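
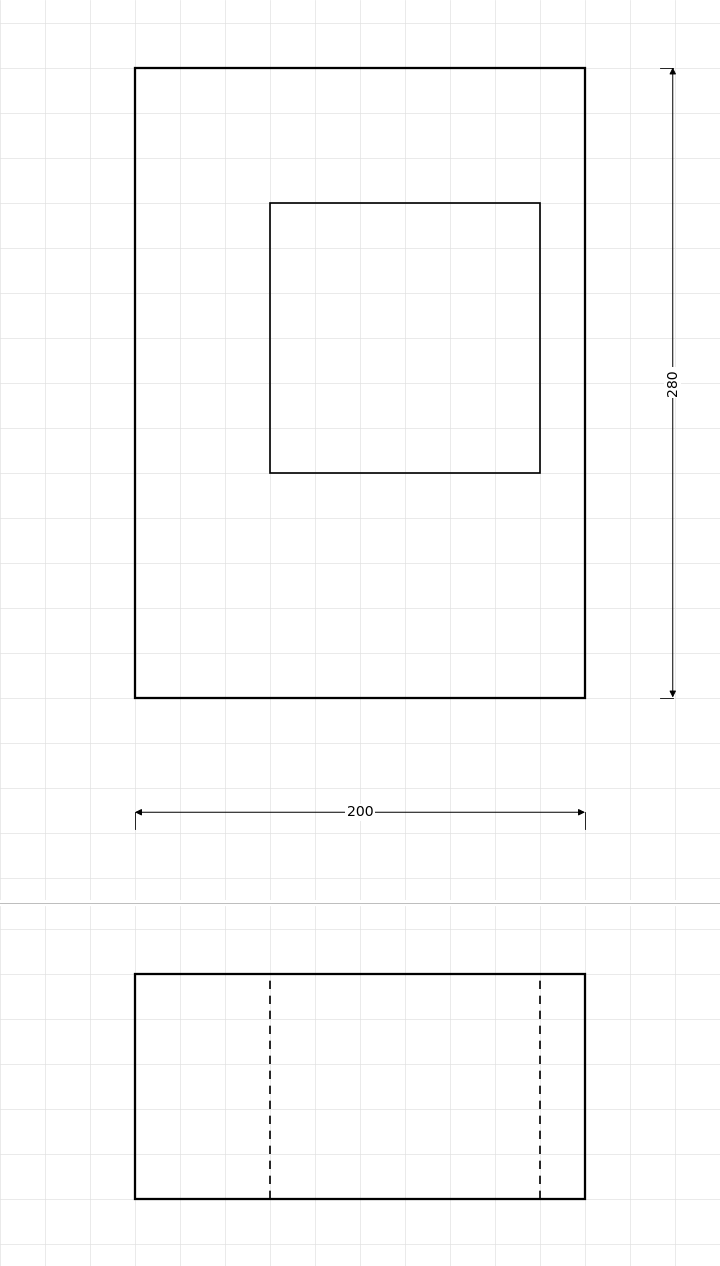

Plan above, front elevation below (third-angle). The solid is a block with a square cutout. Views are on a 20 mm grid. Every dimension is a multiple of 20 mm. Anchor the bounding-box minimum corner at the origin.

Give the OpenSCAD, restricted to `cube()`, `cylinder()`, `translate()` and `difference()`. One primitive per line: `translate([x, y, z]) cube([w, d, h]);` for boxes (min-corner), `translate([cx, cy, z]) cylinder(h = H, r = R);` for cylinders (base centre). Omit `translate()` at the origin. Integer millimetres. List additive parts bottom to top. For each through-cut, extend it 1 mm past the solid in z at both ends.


difference() {
  cube([200, 280, 100]);
  translate([60, 100, -1]) cube([120, 120, 102]);
}


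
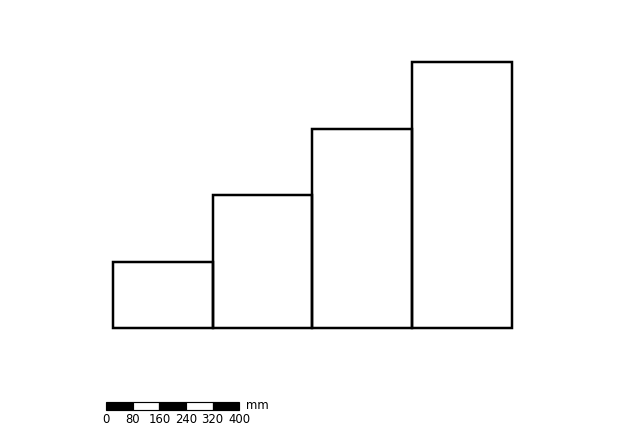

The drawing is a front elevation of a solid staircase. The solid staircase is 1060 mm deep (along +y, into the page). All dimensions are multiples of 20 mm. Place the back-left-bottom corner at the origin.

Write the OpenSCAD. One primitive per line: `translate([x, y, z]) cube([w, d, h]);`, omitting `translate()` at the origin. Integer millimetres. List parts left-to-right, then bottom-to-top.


cube([300, 1060, 200]);
translate([300, 0, 0]) cube([300, 1060, 400]);
translate([600, 0, 0]) cube([300, 1060, 600]);
translate([900, 0, 0]) cube([300, 1060, 800]);


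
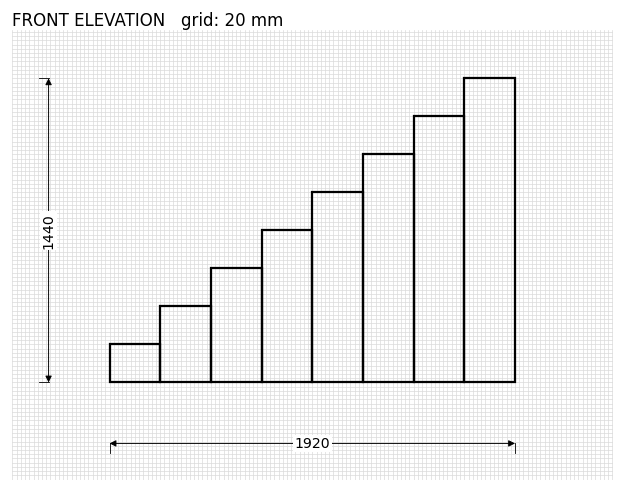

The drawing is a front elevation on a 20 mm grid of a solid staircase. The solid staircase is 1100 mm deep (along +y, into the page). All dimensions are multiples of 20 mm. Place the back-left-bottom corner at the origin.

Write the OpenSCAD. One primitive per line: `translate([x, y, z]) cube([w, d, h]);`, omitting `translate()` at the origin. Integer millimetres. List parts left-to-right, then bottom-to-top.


cube([240, 1100, 180]);
translate([240, 0, 0]) cube([240, 1100, 360]);
translate([480, 0, 0]) cube([240, 1100, 540]);
translate([720, 0, 0]) cube([240, 1100, 720]);
translate([960, 0, 0]) cube([240, 1100, 900]);
translate([1200, 0, 0]) cube([240, 1100, 1080]);
translate([1440, 0, 0]) cube([240, 1100, 1260]);
translate([1680, 0, 0]) cube([240, 1100, 1440]);


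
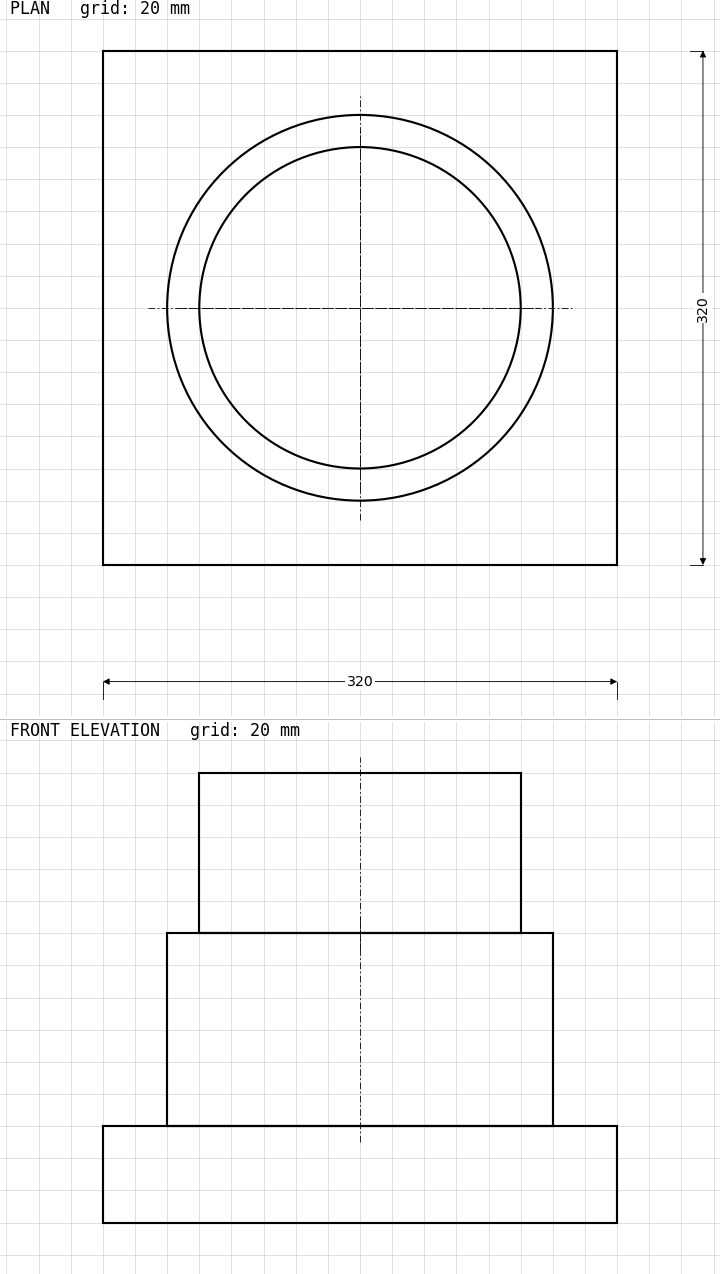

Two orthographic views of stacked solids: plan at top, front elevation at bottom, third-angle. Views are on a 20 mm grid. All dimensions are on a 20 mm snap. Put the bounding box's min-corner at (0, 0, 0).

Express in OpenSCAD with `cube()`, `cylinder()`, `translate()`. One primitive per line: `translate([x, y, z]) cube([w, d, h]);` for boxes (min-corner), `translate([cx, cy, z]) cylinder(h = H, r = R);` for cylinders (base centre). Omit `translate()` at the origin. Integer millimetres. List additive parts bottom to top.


cube([320, 320, 60]);
translate([160, 160, 60]) cylinder(h = 120, r = 120);
translate([160, 160, 180]) cylinder(h = 100, r = 100);


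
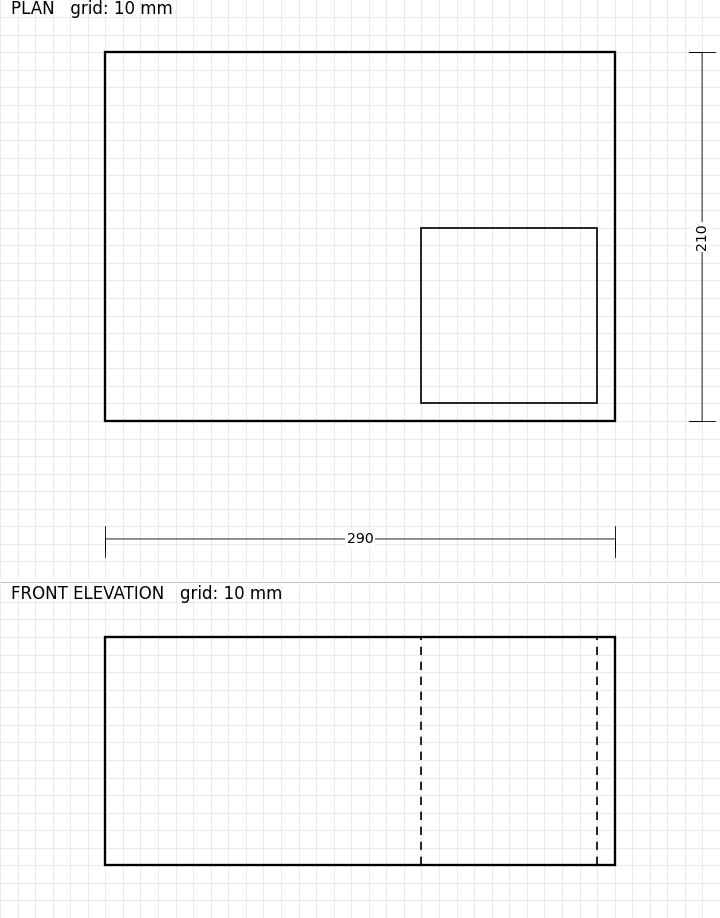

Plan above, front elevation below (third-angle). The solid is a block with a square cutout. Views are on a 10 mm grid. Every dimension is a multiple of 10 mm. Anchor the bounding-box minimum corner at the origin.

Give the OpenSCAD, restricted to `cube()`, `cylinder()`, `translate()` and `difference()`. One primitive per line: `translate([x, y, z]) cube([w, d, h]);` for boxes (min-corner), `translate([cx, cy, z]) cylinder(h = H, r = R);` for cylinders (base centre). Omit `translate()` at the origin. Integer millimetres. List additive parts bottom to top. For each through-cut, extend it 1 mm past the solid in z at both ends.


difference() {
  cube([290, 210, 130]);
  translate([180, 10, -1]) cube([100, 100, 132]);
}


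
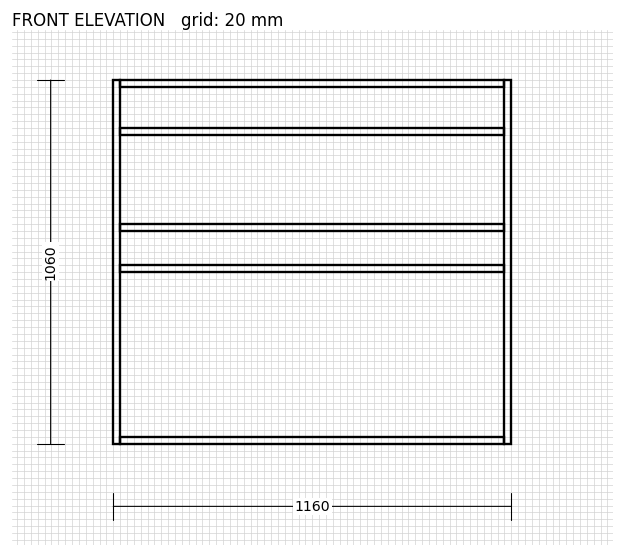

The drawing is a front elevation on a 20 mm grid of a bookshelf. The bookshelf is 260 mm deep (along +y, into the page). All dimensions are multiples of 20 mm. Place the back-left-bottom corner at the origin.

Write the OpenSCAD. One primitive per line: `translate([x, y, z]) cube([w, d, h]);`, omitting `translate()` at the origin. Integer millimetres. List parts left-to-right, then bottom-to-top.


cube([20, 260, 1060]);
translate([20, 0, 0]) cube([1120, 260, 20]);
translate([20, 0, 500]) cube([1120, 260, 20]);
translate([20, 0, 620]) cube([1120, 260, 20]);
translate([20, 0, 900]) cube([1120, 260, 20]);
translate([20, 0, 1040]) cube([1120, 260, 20]);
translate([1140, 0, 0]) cube([20, 260, 1060]);


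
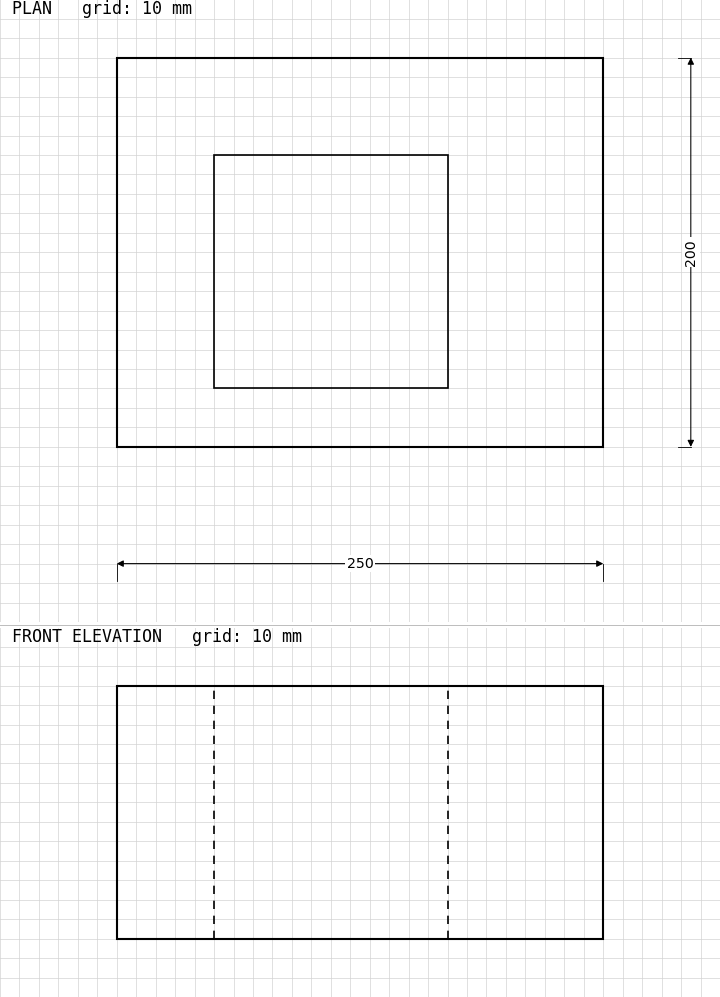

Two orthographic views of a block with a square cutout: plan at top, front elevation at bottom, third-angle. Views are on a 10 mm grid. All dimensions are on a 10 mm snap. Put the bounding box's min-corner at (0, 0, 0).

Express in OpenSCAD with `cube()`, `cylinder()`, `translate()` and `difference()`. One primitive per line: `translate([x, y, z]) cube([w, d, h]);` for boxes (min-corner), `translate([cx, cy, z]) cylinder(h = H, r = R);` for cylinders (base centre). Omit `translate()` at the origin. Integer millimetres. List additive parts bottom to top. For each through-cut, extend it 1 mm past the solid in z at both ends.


difference() {
  cube([250, 200, 130]);
  translate([50, 30, -1]) cube([120, 120, 132]);
}


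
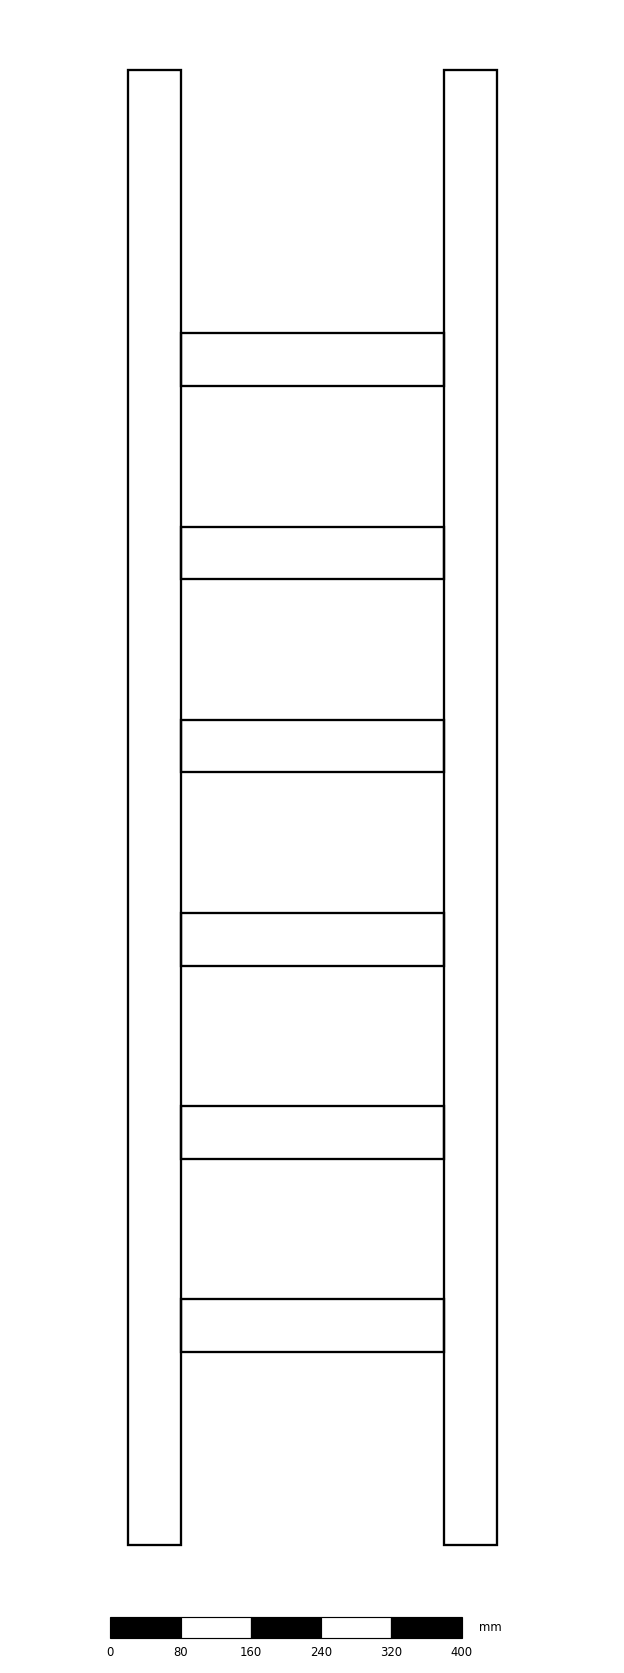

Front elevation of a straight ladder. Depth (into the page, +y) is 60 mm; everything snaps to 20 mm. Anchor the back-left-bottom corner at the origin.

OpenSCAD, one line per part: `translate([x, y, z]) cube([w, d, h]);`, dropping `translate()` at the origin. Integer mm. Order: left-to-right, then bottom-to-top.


cube([60, 60, 1680]);
translate([60, 0, 220]) cube([300, 60, 60]);
translate([60, 0, 440]) cube([300, 60, 60]);
translate([60, 0, 660]) cube([300, 60, 60]);
translate([60, 0, 880]) cube([300, 60, 60]);
translate([60, 0, 1100]) cube([300, 60, 60]);
translate([60, 0, 1320]) cube([300, 60, 60]);
translate([360, 0, 0]) cube([60, 60, 1680]);


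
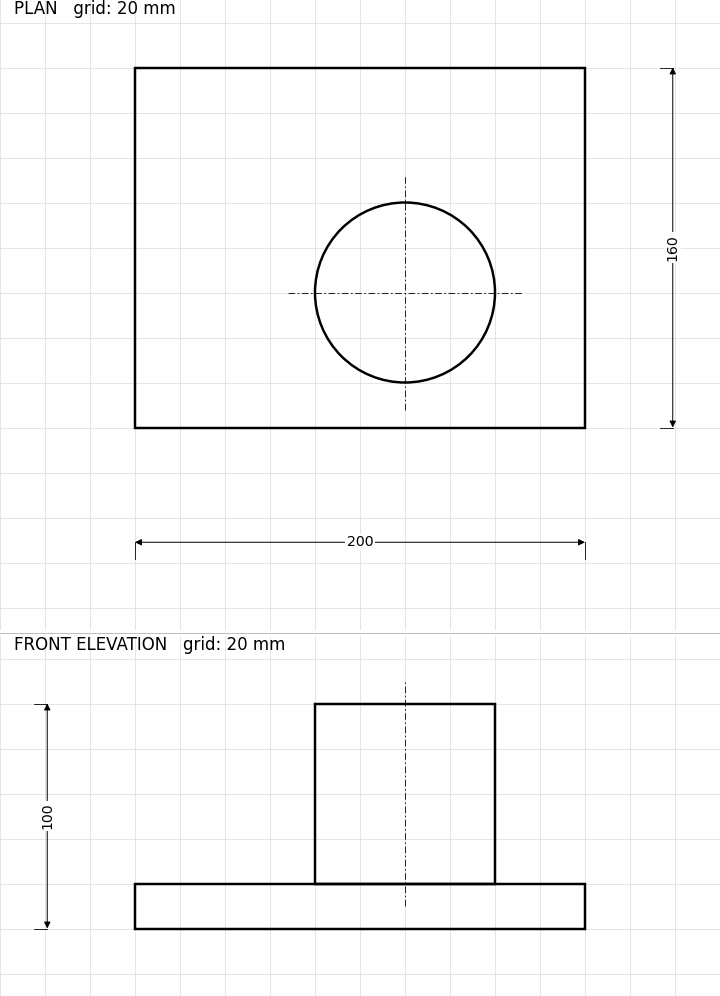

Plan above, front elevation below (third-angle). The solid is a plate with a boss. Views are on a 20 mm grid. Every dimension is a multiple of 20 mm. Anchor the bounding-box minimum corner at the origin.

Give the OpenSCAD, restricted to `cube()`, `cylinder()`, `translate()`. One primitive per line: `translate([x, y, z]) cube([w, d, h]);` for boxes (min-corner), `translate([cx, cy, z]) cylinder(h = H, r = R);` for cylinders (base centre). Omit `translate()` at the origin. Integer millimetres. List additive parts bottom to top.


cube([200, 160, 20]);
translate([120, 60, 20]) cylinder(h = 80, r = 40);


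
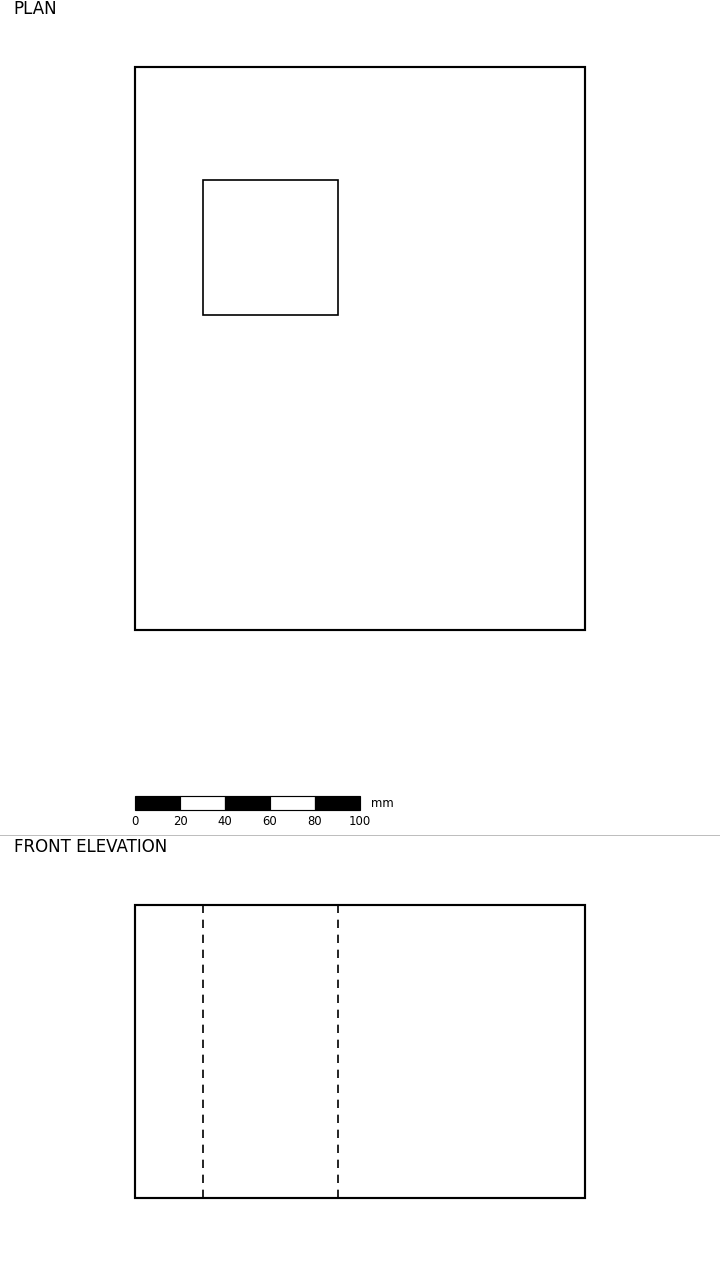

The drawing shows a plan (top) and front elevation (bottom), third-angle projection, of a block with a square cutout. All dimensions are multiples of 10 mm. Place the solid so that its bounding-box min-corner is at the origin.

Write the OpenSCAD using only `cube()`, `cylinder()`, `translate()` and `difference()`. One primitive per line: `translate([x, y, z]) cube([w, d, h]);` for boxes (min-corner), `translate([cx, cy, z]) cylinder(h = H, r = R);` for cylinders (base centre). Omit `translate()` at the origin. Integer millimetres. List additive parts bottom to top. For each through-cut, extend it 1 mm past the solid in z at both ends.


difference() {
  cube([200, 250, 130]);
  translate([30, 140, -1]) cube([60, 60, 132]);
}


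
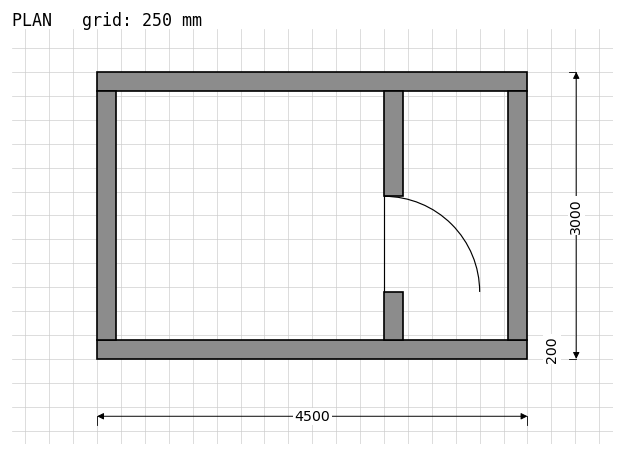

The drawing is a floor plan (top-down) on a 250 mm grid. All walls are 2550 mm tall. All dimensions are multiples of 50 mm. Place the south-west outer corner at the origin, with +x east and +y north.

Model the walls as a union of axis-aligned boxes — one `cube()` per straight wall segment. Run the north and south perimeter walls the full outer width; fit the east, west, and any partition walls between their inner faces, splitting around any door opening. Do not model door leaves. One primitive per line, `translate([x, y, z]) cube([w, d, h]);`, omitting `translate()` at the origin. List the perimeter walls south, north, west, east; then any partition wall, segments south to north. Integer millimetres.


cube([4500, 200, 2550]);
translate([0, 2800, 0]) cube([4500, 200, 2550]);
translate([0, 200, 0]) cube([200, 2600, 2550]);
translate([4300, 200, 0]) cube([200, 2600, 2550]);
translate([3000, 200, 0]) cube([200, 500, 2550]);
translate([3000, 1700, 0]) cube([200, 1100, 2550]);


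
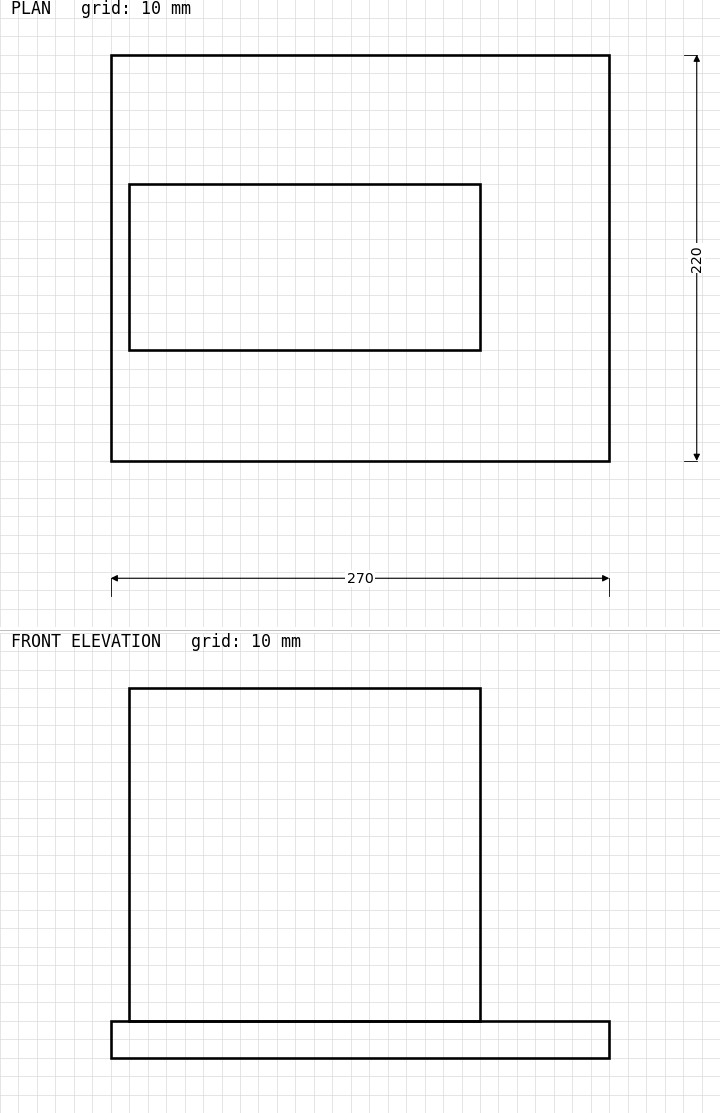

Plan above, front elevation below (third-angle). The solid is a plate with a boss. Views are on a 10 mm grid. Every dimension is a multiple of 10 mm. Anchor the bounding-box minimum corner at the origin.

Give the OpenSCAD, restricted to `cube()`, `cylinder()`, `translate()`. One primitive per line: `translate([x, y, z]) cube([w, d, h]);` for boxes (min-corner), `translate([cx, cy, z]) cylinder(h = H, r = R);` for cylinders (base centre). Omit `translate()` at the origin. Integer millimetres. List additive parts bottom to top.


cube([270, 220, 20]);
translate([10, 60, 20]) cube([190, 90, 180]);


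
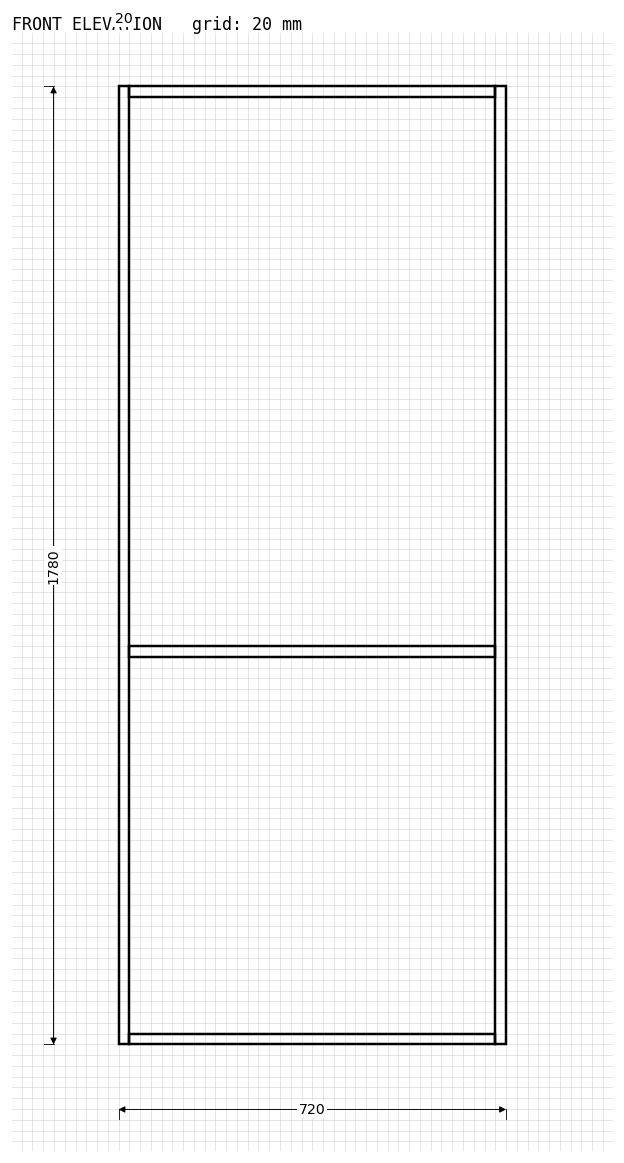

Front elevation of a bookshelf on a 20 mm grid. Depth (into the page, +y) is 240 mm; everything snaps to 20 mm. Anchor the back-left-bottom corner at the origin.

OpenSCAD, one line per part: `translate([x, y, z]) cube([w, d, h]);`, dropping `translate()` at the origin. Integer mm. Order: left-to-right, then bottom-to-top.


cube([20, 240, 1780]);
translate([20, 0, 0]) cube([680, 240, 20]);
translate([20, 0, 720]) cube([680, 240, 20]);
translate([20, 0, 1760]) cube([680, 240, 20]);
translate([700, 0, 0]) cube([20, 240, 1780]);


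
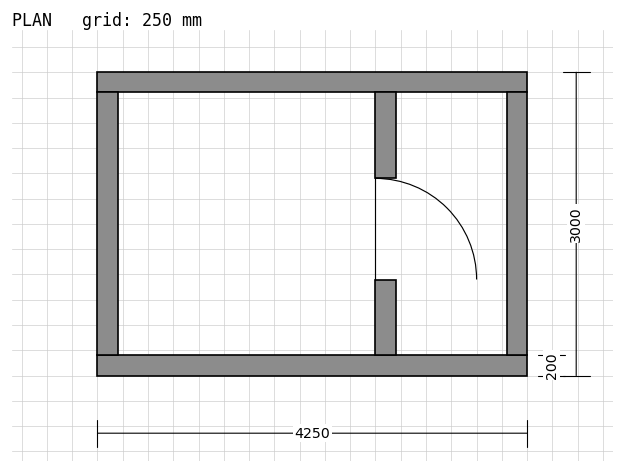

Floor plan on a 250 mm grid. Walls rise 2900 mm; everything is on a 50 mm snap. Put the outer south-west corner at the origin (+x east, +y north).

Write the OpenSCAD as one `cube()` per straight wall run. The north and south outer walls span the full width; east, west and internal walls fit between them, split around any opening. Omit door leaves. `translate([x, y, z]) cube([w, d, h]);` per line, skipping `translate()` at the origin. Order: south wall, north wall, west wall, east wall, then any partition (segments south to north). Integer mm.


cube([4250, 200, 2900]);
translate([0, 2800, 0]) cube([4250, 200, 2900]);
translate([0, 200, 0]) cube([200, 2600, 2900]);
translate([4050, 200, 0]) cube([200, 2600, 2900]);
translate([2750, 200, 0]) cube([200, 750, 2900]);
translate([2750, 1950, 0]) cube([200, 850, 2900]);


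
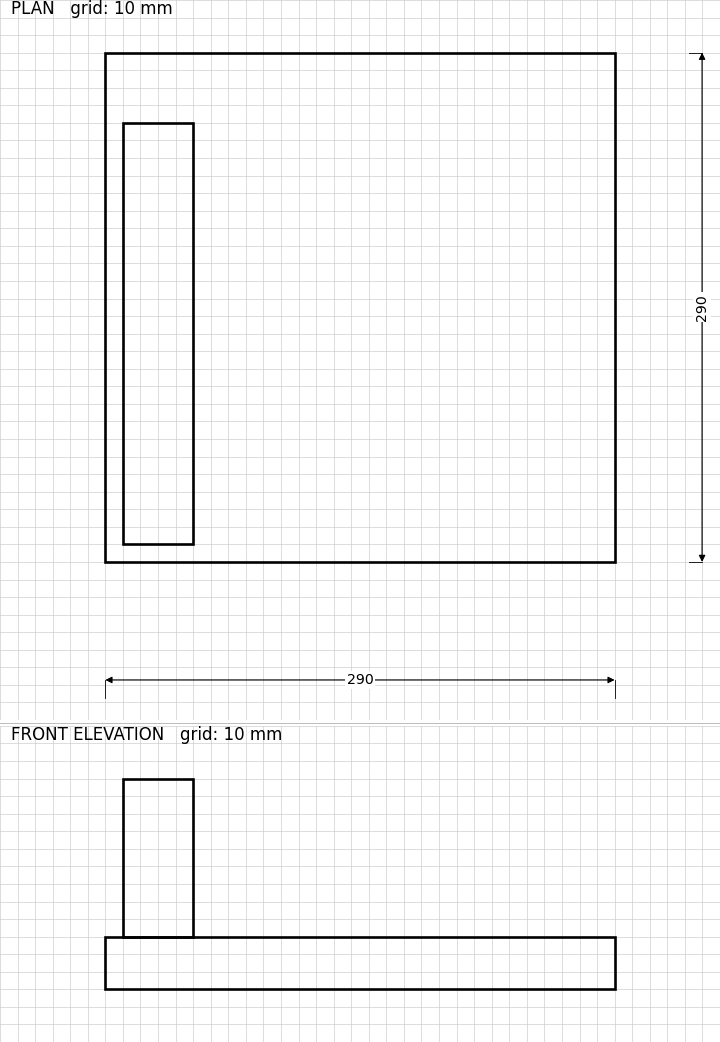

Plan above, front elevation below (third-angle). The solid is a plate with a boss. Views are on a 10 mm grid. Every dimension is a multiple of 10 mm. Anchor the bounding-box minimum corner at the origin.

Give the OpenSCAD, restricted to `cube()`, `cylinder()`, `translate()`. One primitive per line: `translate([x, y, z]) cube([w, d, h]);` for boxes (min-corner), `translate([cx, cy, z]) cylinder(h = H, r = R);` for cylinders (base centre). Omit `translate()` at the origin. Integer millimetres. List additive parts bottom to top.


cube([290, 290, 30]);
translate([10, 10, 30]) cube([40, 240, 90]);


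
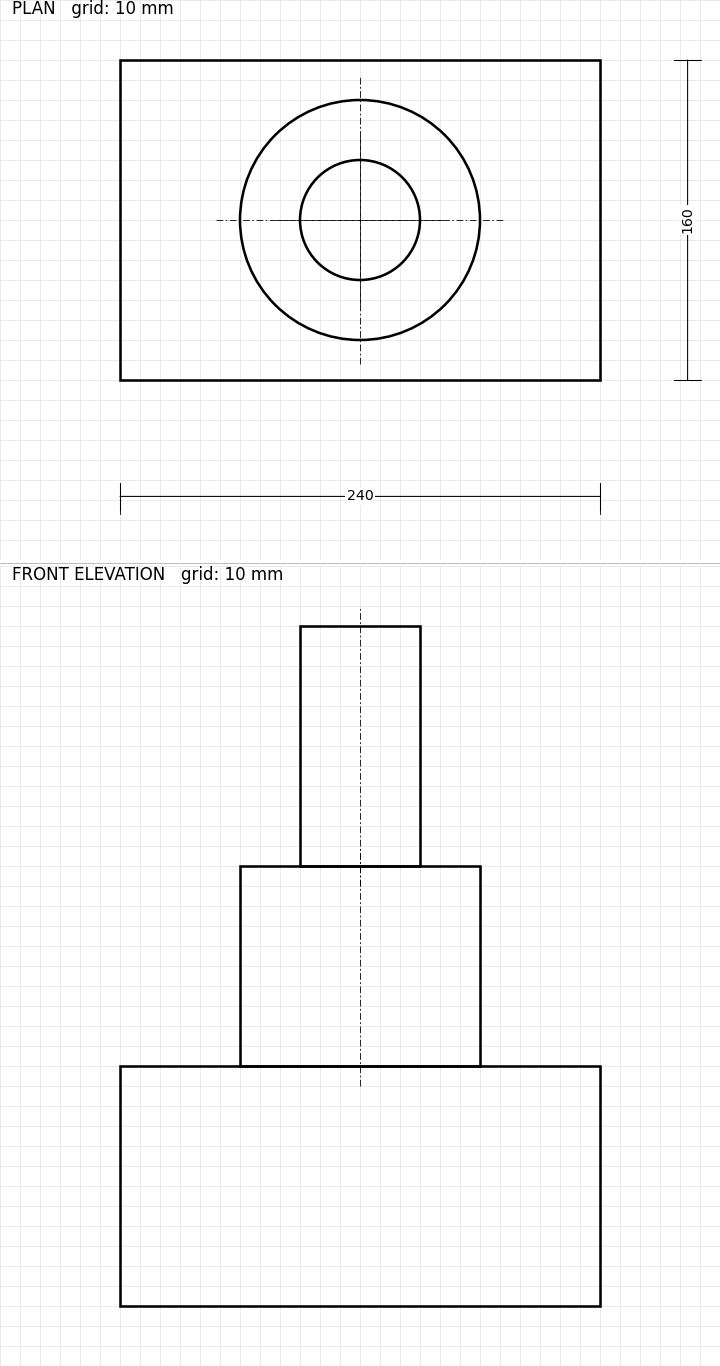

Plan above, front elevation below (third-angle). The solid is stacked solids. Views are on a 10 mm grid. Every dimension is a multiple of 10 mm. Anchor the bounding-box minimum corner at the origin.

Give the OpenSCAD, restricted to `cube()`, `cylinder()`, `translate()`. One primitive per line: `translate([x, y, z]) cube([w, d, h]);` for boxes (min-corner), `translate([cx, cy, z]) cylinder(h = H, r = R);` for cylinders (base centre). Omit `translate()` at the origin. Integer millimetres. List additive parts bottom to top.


cube([240, 160, 120]);
translate([120, 80, 120]) cylinder(h = 100, r = 60);
translate([120, 80, 220]) cylinder(h = 120, r = 30);


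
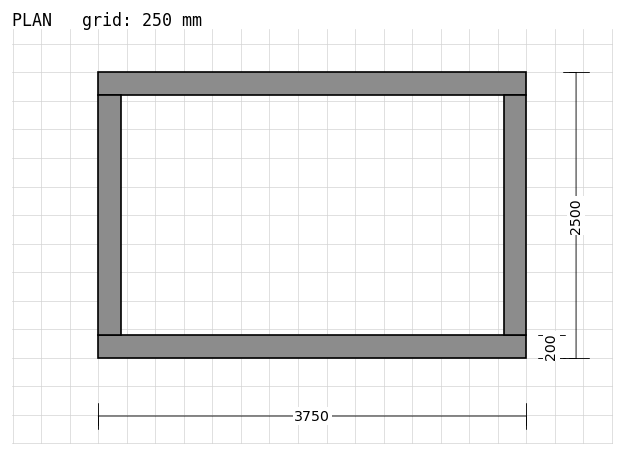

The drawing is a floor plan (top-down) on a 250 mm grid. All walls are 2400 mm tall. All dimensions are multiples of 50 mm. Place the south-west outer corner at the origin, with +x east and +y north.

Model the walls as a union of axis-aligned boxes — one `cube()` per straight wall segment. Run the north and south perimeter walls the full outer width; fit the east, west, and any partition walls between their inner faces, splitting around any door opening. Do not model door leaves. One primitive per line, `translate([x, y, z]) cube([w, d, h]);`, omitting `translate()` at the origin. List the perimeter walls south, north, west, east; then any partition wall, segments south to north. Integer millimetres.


cube([3750, 200, 2400]);
translate([0, 2300, 0]) cube([3750, 200, 2400]);
translate([0, 200, 0]) cube([200, 2100, 2400]);
translate([3550, 200, 0]) cube([200, 2100, 2400]);


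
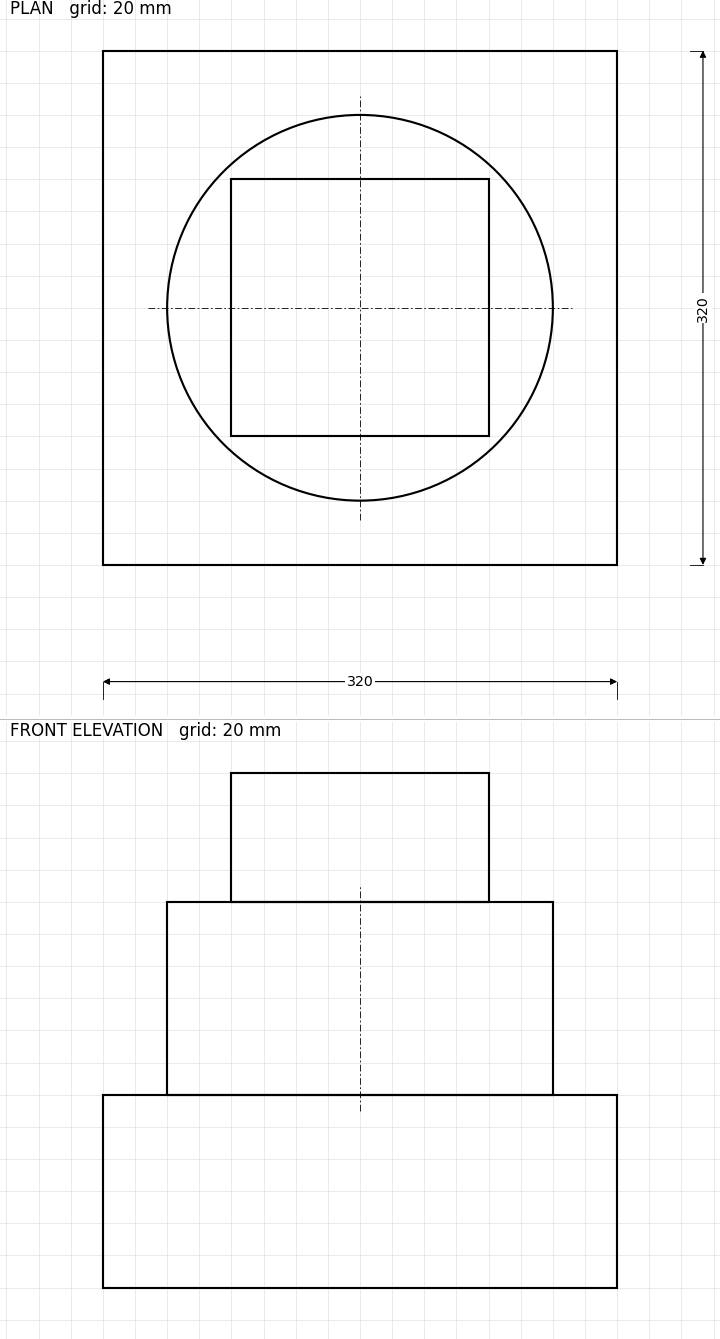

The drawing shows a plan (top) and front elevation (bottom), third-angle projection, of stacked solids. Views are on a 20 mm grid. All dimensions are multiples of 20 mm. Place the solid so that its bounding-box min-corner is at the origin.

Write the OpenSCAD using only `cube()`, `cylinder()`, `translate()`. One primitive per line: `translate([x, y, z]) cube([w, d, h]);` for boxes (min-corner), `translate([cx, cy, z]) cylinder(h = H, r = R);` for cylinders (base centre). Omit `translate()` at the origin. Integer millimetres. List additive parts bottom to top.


cube([320, 320, 120]);
translate([160, 160, 120]) cylinder(h = 120, r = 120);
translate([80, 80, 240]) cube([160, 160, 80]);


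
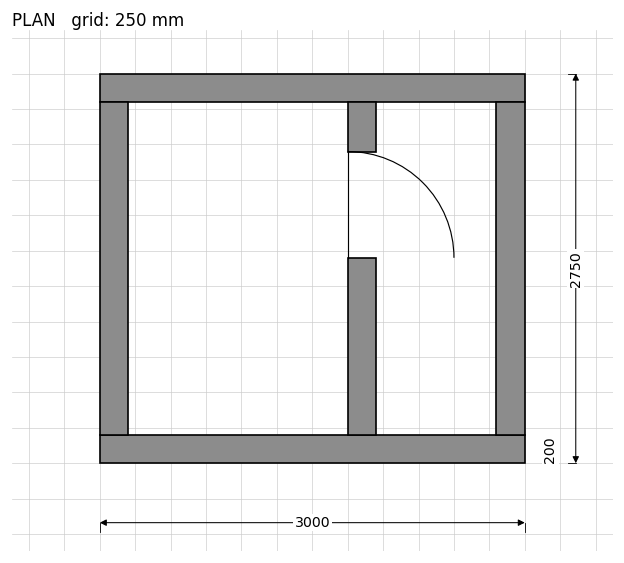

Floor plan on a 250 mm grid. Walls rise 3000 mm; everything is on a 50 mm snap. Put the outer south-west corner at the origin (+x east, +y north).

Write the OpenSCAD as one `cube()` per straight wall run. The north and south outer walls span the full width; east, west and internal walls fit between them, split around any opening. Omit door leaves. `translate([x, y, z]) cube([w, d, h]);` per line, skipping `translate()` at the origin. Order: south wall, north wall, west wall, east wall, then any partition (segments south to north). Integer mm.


cube([3000, 200, 3000]);
translate([0, 2550, 0]) cube([3000, 200, 3000]);
translate([0, 200, 0]) cube([200, 2350, 3000]);
translate([2800, 200, 0]) cube([200, 2350, 3000]);
translate([1750, 200, 0]) cube([200, 1250, 3000]);
translate([1750, 2200, 0]) cube([200, 350, 3000]);


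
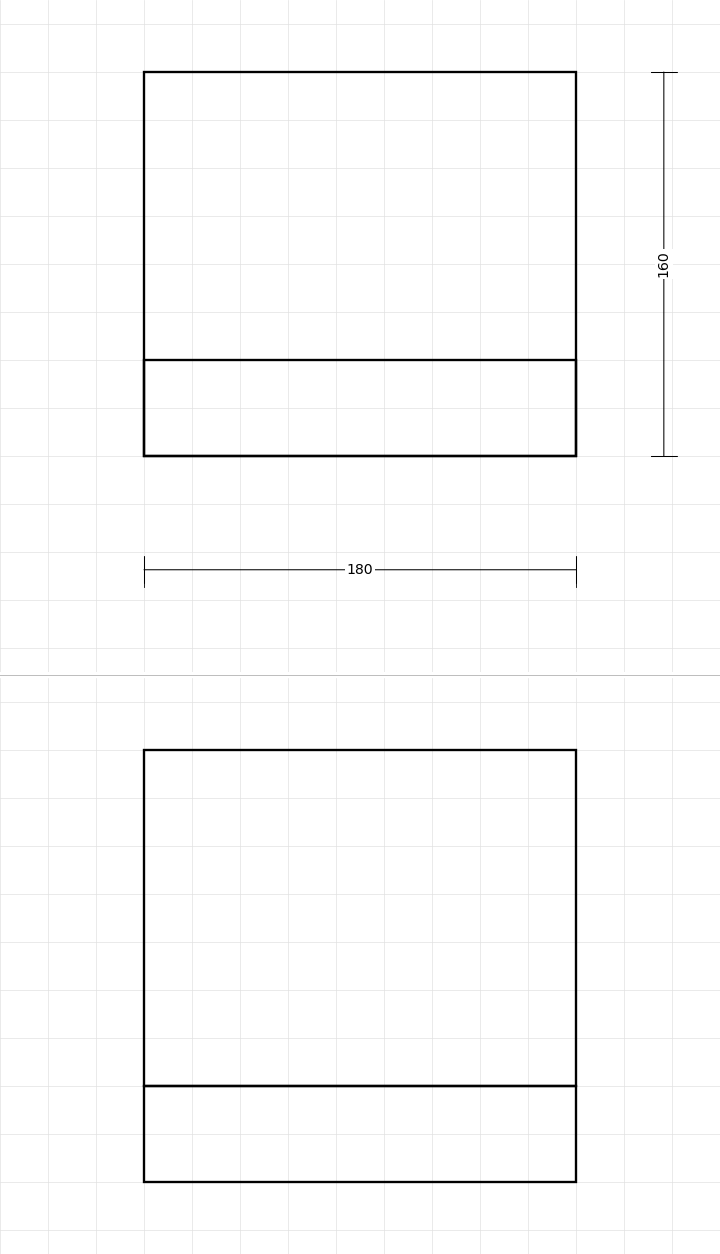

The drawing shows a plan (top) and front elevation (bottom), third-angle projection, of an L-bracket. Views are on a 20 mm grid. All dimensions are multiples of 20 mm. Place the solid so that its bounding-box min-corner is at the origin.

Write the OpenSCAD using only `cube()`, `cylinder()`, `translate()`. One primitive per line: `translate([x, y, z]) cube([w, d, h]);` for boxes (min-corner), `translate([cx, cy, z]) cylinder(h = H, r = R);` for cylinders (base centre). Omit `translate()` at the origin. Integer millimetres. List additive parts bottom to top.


cube([180, 160, 40]);
translate([0, 0, 40]) cube([180, 40, 140]);


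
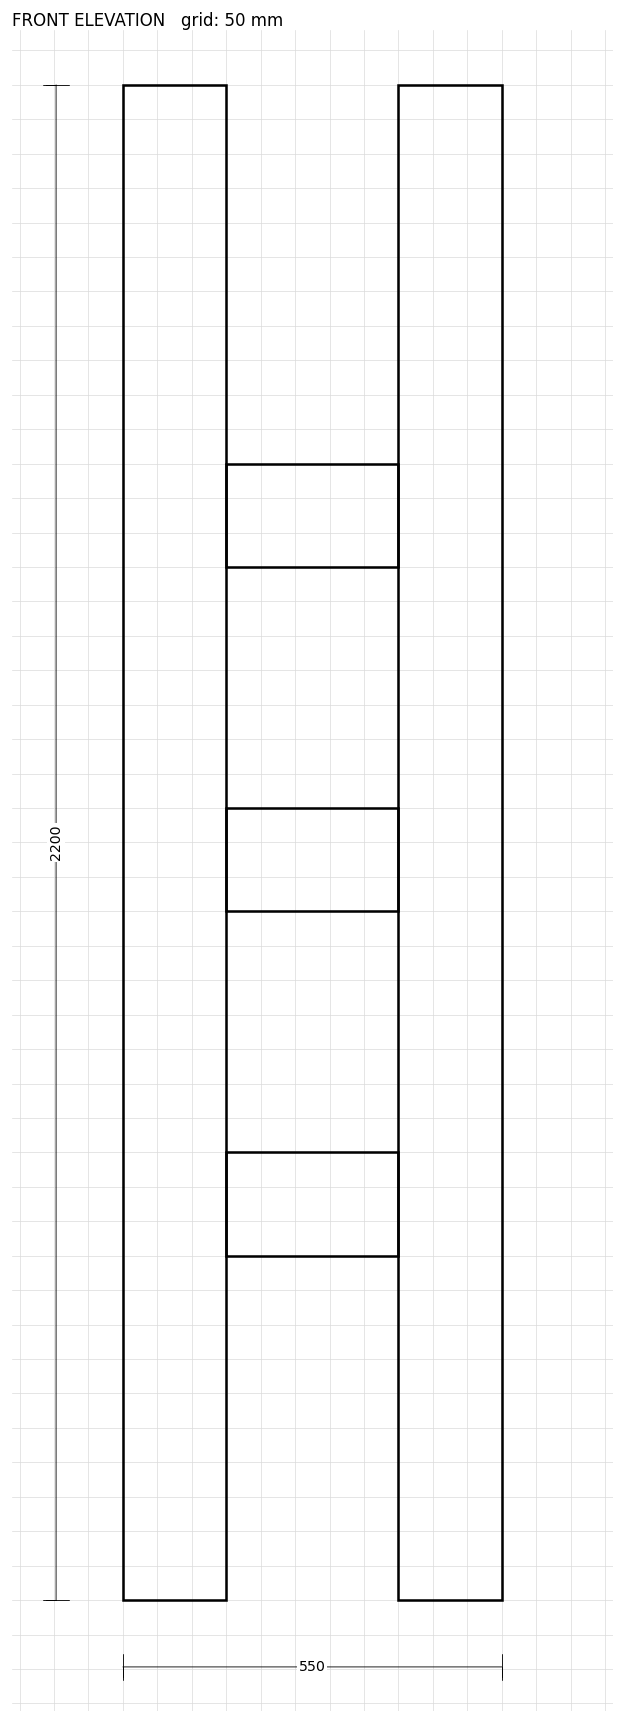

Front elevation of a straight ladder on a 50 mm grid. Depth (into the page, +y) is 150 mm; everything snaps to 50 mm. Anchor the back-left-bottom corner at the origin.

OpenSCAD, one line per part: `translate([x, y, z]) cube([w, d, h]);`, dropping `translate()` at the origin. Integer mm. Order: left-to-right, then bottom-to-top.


cube([150, 150, 2200]);
translate([150, 0, 500]) cube([250, 150, 150]);
translate([150, 0, 1000]) cube([250, 150, 150]);
translate([150, 0, 1500]) cube([250, 150, 150]);
translate([400, 0, 0]) cube([150, 150, 2200]);


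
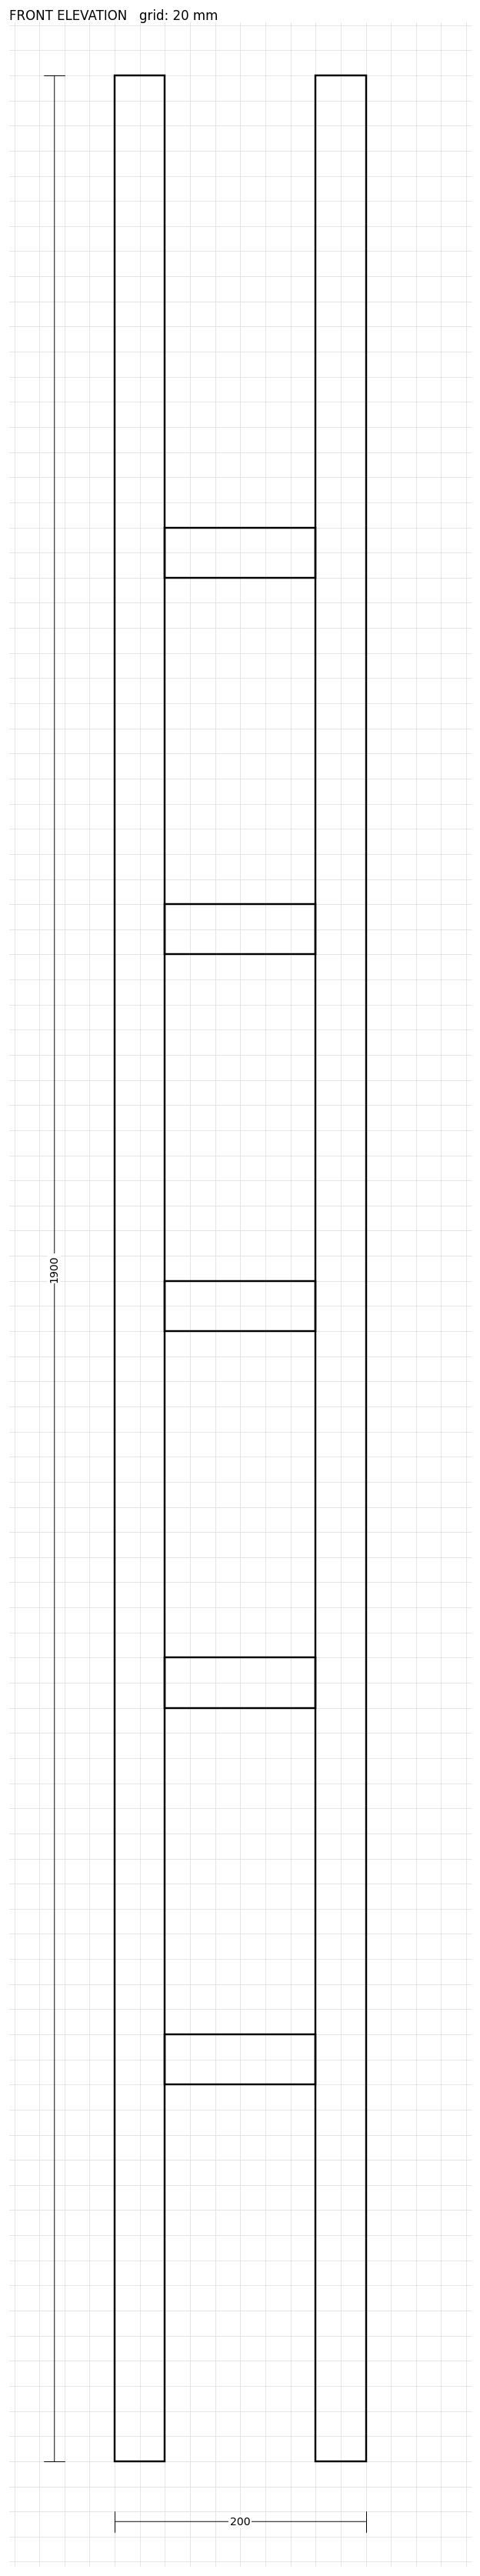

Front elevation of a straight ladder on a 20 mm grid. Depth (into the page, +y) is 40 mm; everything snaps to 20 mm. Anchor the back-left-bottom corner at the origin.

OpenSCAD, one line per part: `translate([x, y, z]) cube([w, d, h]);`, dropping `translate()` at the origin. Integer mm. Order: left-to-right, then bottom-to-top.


cube([40, 40, 1900]);
translate([40, 0, 300]) cube([120, 40, 40]);
translate([40, 0, 600]) cube([120, 40, 40]);
translate([40, 0, 900]) cube([120, 40, 40]);
translate([40, 0, 1200]) cube([120, 40, 40]);
translate([40, 0, 1500]) cube([120, 40, 40]);
translate([160, 0, 0]) cube([40, 40, 1900]);


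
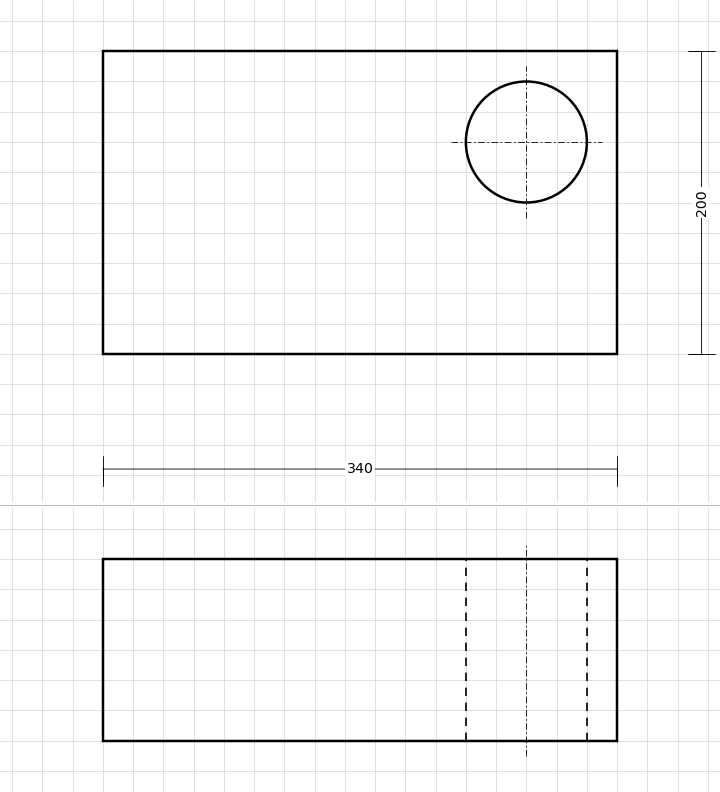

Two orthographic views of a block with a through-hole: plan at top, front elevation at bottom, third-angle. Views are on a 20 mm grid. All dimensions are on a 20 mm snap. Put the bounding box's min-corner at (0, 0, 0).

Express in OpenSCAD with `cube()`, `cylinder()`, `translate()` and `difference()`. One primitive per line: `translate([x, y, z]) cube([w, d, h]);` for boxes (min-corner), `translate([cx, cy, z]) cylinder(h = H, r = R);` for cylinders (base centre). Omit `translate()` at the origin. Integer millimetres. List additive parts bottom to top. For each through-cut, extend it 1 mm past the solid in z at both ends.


difference() {
  cube([340, 200, 120]);
  translate([280, 140, -1]) cylinder(h = 122, r = 40);
}


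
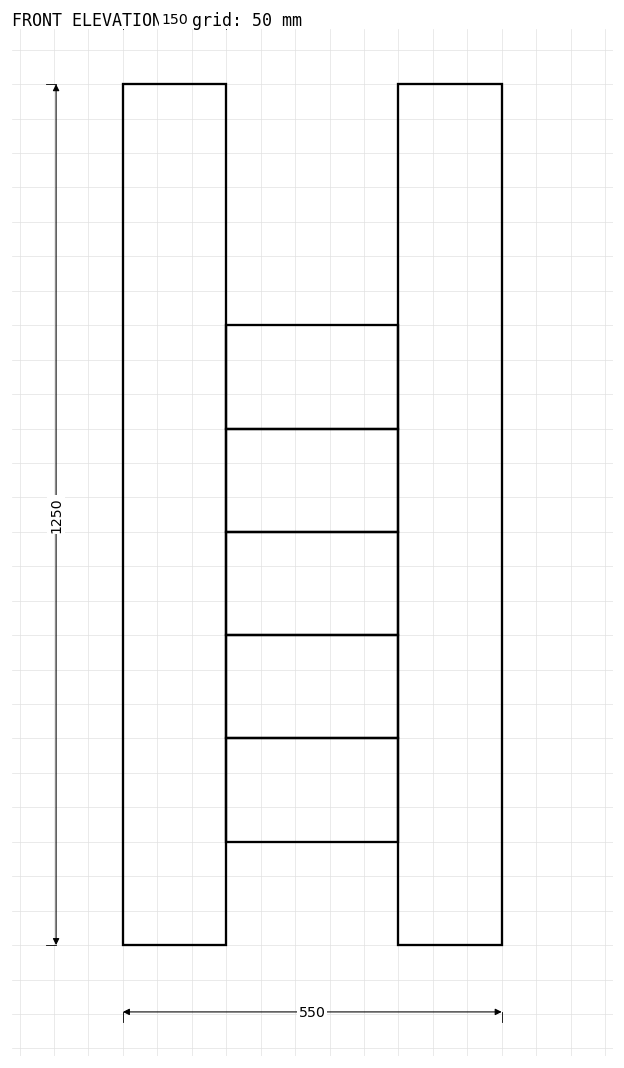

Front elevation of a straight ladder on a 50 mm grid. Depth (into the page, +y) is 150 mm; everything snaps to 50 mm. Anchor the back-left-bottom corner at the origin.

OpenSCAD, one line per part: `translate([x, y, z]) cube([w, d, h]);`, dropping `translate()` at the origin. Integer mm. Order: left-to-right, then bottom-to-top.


cube([150, 150, 1250]);
translate([150, 0, 150]) cube([250, 150, 150]);
translate([150, 0, 300]) cube([250, 150, 150]);
translate([150, 0, 450]) cube([250, 150, 150]);
translate([150, 0, 600]) cube([250, 150, 150]);
translate([150, 0, 750]) cube([250, 150, 150]);
translate([400, 0, 0]) cube([150, 150, 1250]);


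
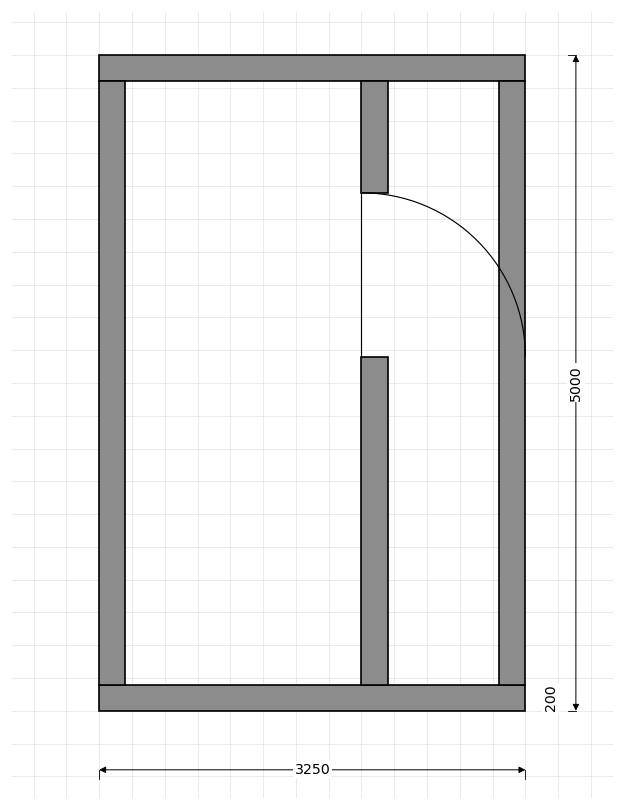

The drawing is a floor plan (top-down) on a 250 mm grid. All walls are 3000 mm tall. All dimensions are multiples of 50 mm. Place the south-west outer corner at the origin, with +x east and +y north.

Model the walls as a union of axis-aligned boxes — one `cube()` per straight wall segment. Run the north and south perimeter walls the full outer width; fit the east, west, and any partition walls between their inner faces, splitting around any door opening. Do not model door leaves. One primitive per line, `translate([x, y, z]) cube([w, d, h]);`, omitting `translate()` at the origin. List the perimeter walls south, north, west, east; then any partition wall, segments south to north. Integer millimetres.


cube([3250, 200, 3000]);
translate([0, 4800, 0]) cube([3250, 200, 3000]);
translate([0, 200, 0]) cube([200, 4600, 3000]);
translate([3050, 200, 0]) cube([200, 4600, 3000]);
translate([2000, 200, 0]) cube([200, 2500, 3000]);
translate([2000, 3950, 0]) cube([200, 850, 3000]);


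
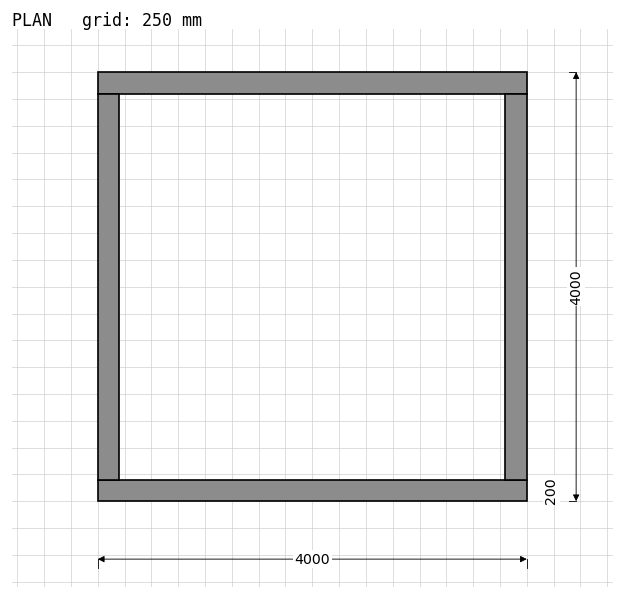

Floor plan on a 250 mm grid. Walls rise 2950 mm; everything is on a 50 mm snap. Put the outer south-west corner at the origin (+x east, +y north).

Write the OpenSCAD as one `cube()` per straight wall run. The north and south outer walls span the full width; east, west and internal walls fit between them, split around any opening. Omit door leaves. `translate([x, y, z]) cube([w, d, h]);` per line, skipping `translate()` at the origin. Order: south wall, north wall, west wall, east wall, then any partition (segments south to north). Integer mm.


cube([4000, 200, 2950]);
translate([0, 3800, 0]) cube([4000, 200, 2950]);
translate([0, 200, 0]) cube([200, 3600, 2950]);
translate([3800, 200, 0]) cube([200, 3600, 2950]);


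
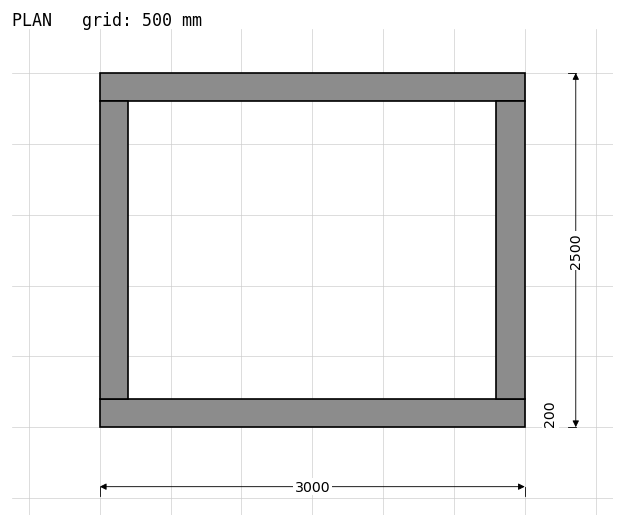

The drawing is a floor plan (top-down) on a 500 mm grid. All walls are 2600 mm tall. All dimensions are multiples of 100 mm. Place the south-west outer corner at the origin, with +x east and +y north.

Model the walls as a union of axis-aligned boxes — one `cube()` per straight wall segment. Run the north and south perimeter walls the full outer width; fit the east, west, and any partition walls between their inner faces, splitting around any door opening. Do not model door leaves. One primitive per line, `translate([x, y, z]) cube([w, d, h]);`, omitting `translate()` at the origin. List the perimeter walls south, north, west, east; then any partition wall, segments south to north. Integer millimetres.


cube([3000, 200, 2600]);
translate([0, 2300, 0]) cube([3000, 200, 2600]);
translate([0, 200, 0]) cube([200, 2100, 2600]);
translate([2800, 200, 0]) cube([200, 2100, 2600]);


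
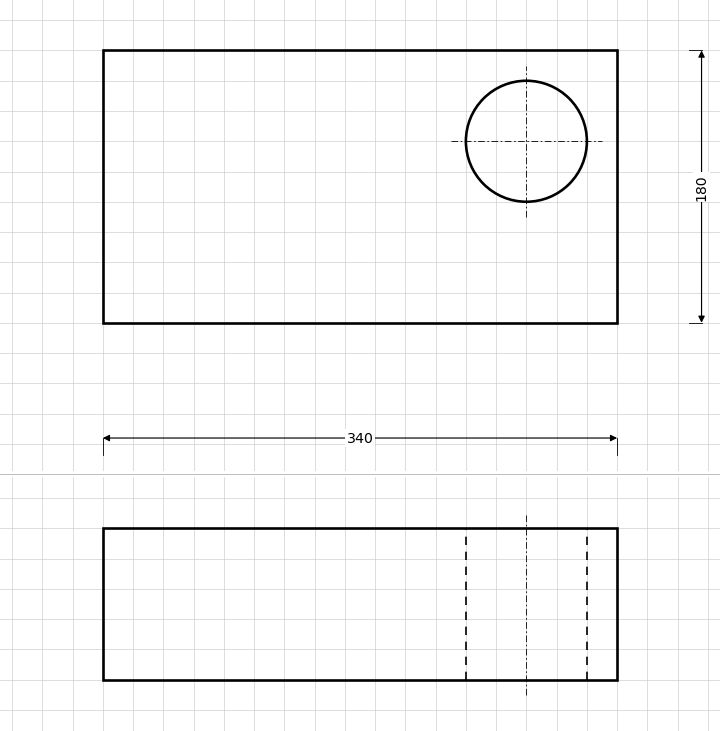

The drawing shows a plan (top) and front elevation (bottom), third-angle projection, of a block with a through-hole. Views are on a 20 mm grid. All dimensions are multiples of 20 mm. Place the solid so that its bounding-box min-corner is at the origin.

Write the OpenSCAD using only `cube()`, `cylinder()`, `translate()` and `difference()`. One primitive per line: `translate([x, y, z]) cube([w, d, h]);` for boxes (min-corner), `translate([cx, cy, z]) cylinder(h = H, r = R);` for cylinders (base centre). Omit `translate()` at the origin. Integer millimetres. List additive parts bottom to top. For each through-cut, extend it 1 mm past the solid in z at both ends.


difference() {
  cube([340, 180, 100]);
  translate([280, 120, -1]) cylinder(h = 102, r = 40);
}


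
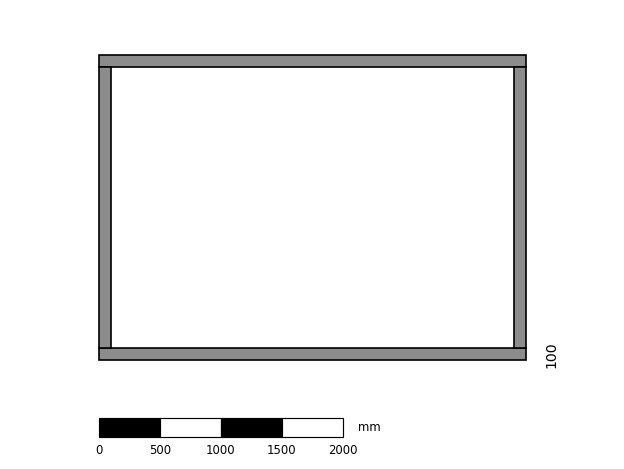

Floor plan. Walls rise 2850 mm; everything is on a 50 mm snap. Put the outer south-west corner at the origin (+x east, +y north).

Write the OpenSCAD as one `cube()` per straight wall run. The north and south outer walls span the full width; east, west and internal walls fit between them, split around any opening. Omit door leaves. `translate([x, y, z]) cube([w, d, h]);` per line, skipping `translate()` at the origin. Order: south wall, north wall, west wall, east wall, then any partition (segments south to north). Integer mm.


cube([3500, 100, 2850]);
translate([0, 2400, 0]) cube([3500, 100, 2850]);
translate([0, 100, 0]) cube([100, 2300, 2850]);
translate([3400, 100, 0]) cube([100, 2300, 2850]);


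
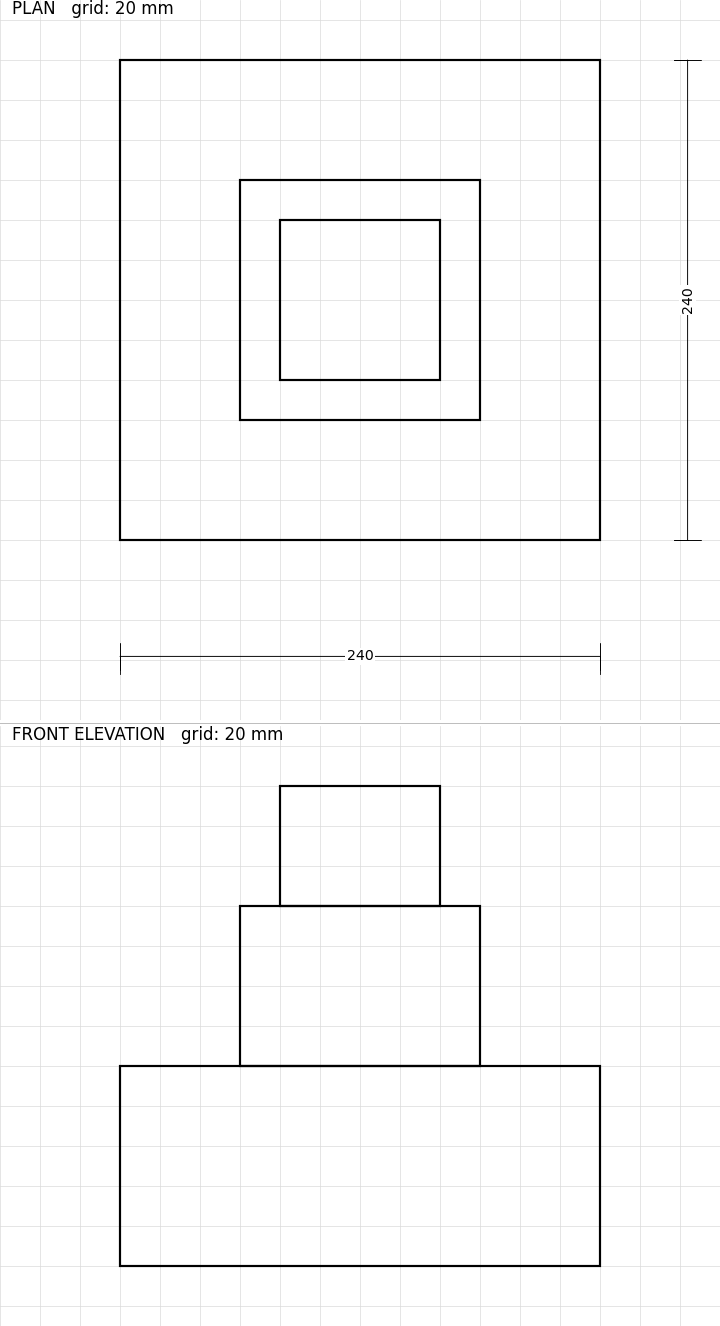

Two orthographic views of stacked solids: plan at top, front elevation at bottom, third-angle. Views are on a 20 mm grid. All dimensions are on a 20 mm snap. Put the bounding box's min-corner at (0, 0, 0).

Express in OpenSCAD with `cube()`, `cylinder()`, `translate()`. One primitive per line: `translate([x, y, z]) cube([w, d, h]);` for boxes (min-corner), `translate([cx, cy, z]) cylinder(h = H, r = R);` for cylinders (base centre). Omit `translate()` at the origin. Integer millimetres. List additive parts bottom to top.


cube([240, 240, 100]);
translate([60, 60, 100]) cube([120, 120, 80]);
translate([80, 80, 180]) cube([80, 80, 60]);


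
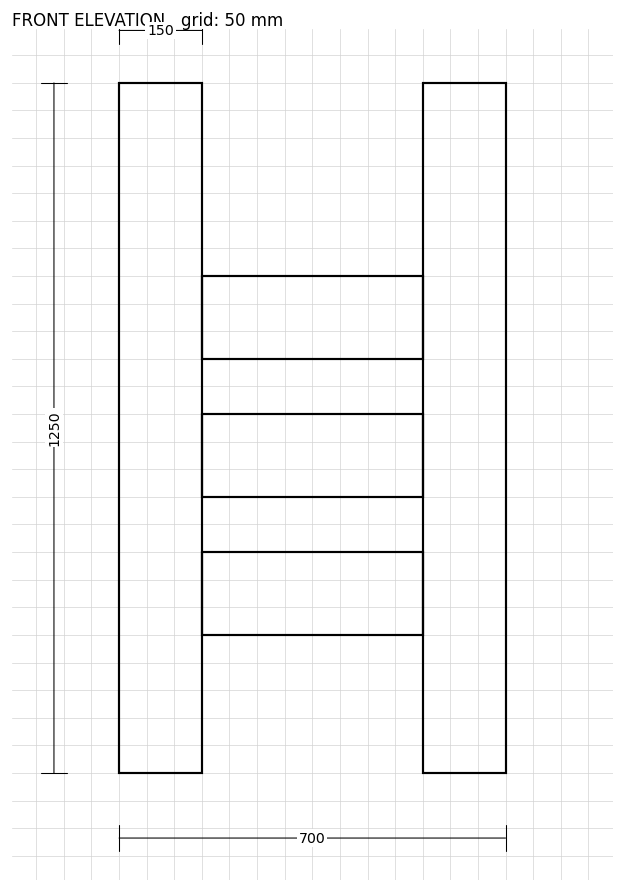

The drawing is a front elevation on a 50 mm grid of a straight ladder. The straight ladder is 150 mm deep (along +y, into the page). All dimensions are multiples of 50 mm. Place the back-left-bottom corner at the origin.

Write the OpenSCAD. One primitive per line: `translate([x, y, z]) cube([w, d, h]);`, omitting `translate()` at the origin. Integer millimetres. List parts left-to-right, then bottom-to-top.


cube([150, 150, 1250]);
translate([150, 0, 250]) cube([400, 150, 150]);
translate([150, 0, 500]) cube([400, 150, 150]);
translate([150, 0, 750]) cube([400, 150, 150]);
translate([550, 0, 0]) cube([150, 150, 1250]);


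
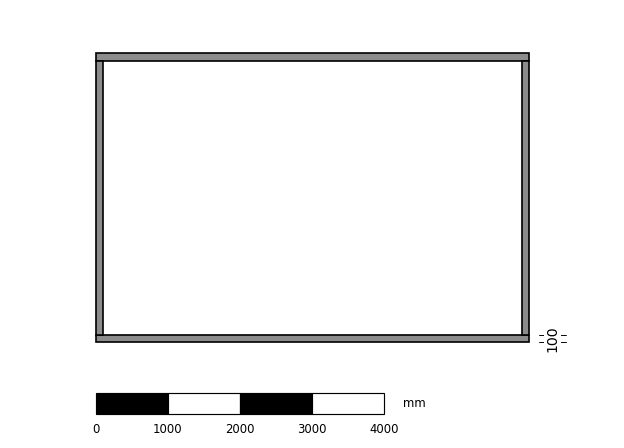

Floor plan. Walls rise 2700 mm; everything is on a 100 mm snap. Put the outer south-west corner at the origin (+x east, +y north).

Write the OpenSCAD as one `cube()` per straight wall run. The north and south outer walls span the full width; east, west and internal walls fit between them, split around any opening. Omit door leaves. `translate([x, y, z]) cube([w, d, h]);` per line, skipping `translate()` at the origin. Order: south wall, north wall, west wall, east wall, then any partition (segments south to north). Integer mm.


cube([6000, 100, 2700]);
translate([0, 3900, 0]) cube([6000, 100, 2700]);
translate([0, 100, 0]) cube([100, 3800, 2700]);
translate([5900, 100, 0]) cube([100, 3800, 2700]);


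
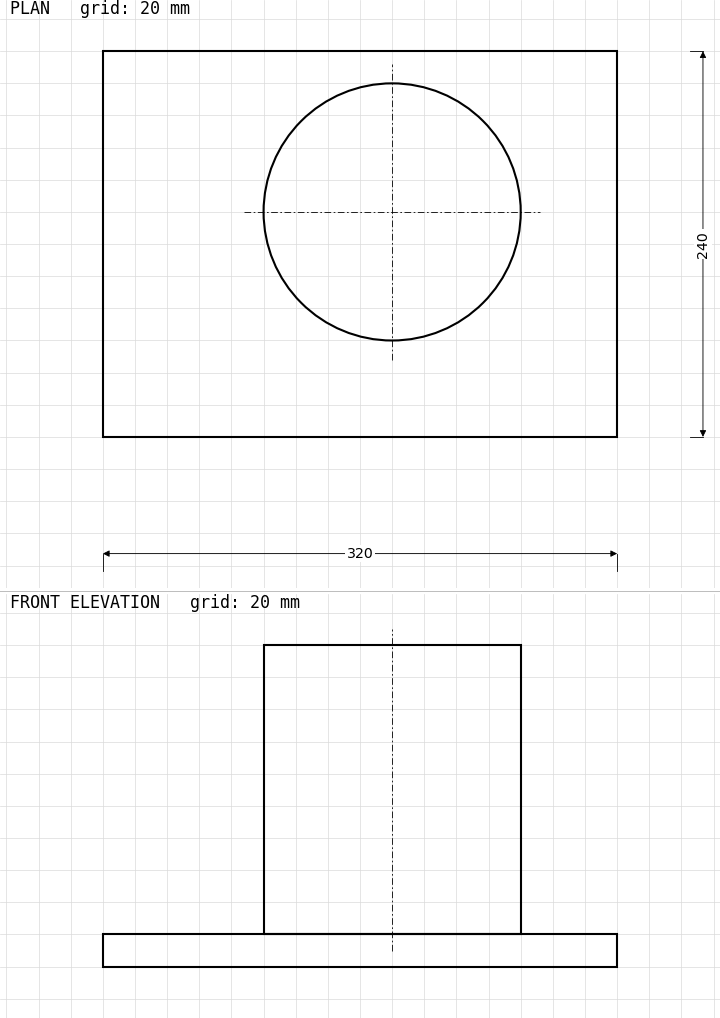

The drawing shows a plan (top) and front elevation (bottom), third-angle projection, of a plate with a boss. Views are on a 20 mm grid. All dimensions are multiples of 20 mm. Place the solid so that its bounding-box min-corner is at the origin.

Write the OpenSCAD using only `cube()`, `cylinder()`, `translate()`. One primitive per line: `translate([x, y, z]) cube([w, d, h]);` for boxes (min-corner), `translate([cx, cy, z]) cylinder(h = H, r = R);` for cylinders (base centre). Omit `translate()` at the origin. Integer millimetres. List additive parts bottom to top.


cube([320, 240, 20]);
translate([180, 140, 20]) cylinder(h = 180, r = 80);


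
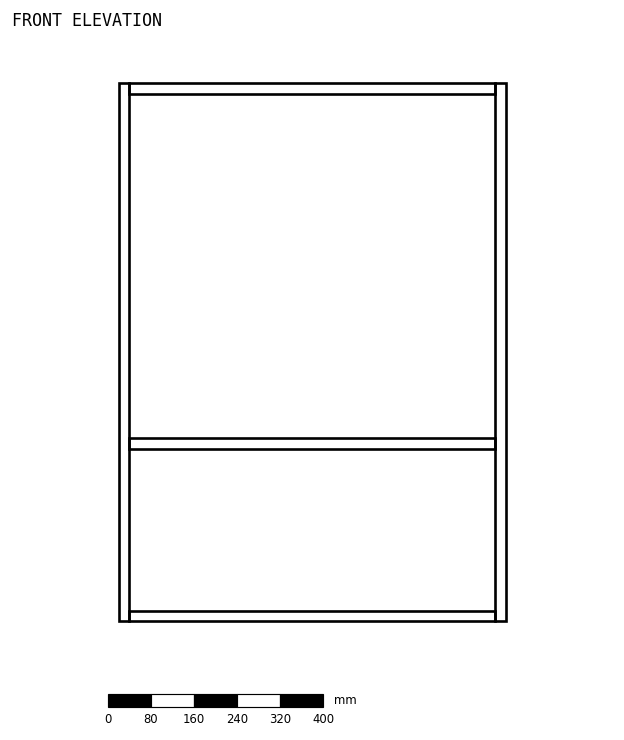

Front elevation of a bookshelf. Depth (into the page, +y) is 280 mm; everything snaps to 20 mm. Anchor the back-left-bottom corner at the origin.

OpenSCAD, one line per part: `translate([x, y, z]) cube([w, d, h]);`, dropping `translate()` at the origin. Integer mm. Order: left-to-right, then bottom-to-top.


cube([20, 280, 1000]);
translate([20, 0, 0]) cube([680, 280, 20]);
translate([20, 0, 320]) cube([680, 280, 20]);
translate([20, 0, 980]) cube([680, 280, 20]);
translate([700, 0, 0]) cube([20, 280, 1000]);


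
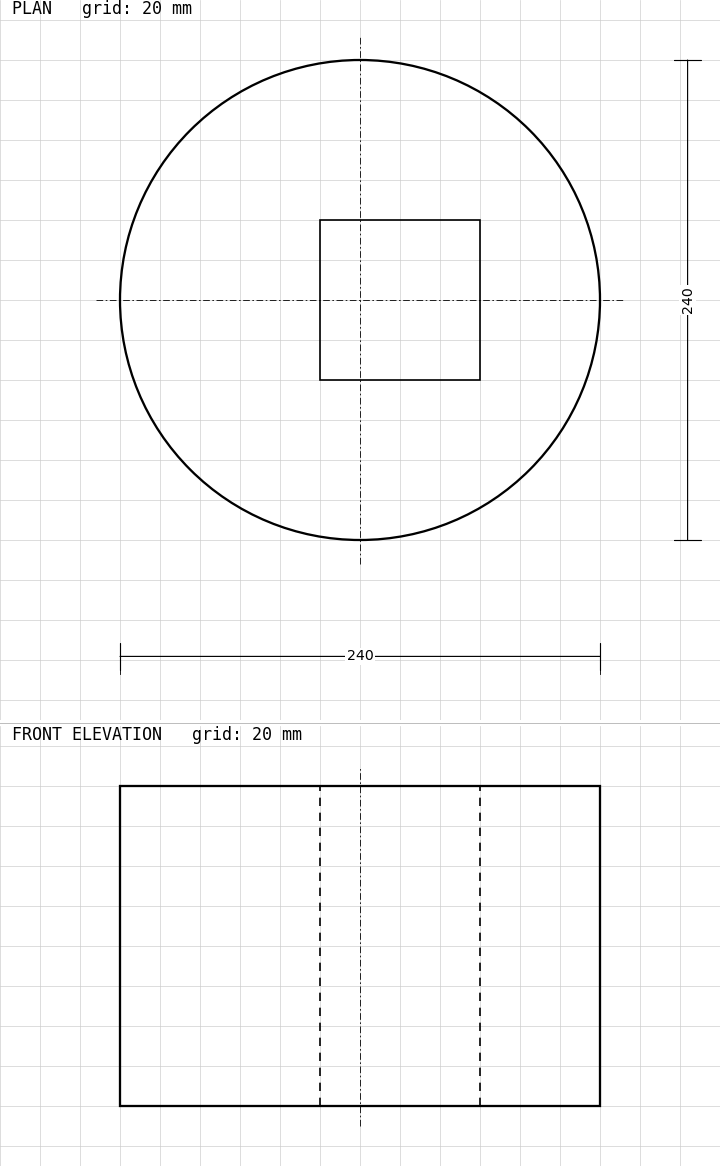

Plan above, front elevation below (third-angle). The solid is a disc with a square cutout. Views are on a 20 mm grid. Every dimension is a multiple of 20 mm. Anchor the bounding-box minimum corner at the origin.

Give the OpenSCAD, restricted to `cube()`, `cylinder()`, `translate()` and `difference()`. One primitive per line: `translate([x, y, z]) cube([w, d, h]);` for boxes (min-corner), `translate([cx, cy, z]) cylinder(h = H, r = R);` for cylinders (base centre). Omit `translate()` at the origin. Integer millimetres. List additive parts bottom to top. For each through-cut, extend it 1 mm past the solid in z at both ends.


difference() {
  translate([120, 120, 0]) cylinder(h = 160, r = 120);
  translate([100, 80, -1]) cube([80, 80, 162]);
}
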